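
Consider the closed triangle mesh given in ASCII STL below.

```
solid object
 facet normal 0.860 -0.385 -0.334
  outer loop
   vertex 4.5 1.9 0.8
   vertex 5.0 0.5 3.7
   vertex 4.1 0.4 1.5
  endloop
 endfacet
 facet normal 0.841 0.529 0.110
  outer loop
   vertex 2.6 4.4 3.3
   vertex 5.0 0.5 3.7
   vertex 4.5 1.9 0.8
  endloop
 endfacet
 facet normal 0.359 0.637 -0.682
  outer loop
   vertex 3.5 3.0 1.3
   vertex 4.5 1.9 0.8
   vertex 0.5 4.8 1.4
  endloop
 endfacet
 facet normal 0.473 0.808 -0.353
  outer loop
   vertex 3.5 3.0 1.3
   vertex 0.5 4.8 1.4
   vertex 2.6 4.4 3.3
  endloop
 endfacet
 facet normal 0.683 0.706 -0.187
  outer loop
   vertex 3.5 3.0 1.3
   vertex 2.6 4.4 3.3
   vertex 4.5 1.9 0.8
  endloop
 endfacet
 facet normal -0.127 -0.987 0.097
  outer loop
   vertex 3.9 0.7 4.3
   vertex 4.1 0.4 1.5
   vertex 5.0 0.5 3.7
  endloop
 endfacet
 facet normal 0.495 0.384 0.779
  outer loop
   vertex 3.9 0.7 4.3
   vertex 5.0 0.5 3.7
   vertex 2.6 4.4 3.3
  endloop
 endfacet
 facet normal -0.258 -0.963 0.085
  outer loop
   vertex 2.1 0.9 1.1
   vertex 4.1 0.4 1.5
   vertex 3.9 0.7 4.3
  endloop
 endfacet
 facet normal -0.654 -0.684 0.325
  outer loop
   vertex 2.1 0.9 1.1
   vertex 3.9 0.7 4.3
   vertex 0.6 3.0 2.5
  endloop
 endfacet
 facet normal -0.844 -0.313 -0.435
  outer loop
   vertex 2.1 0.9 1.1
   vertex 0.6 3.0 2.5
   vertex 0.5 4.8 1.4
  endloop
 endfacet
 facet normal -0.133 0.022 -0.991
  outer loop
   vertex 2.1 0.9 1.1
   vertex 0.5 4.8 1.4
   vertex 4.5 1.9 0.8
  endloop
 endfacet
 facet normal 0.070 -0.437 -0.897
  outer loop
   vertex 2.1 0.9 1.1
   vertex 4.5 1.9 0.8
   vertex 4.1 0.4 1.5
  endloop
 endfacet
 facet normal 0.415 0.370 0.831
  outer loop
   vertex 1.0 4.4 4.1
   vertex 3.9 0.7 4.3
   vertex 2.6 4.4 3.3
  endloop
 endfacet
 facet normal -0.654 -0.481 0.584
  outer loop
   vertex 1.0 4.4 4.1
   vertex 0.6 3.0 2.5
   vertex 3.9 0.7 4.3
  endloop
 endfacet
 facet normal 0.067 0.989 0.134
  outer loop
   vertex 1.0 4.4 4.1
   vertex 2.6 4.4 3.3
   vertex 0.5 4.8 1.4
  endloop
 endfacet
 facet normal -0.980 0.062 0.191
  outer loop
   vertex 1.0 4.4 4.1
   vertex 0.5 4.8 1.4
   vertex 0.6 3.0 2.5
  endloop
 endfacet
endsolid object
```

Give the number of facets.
16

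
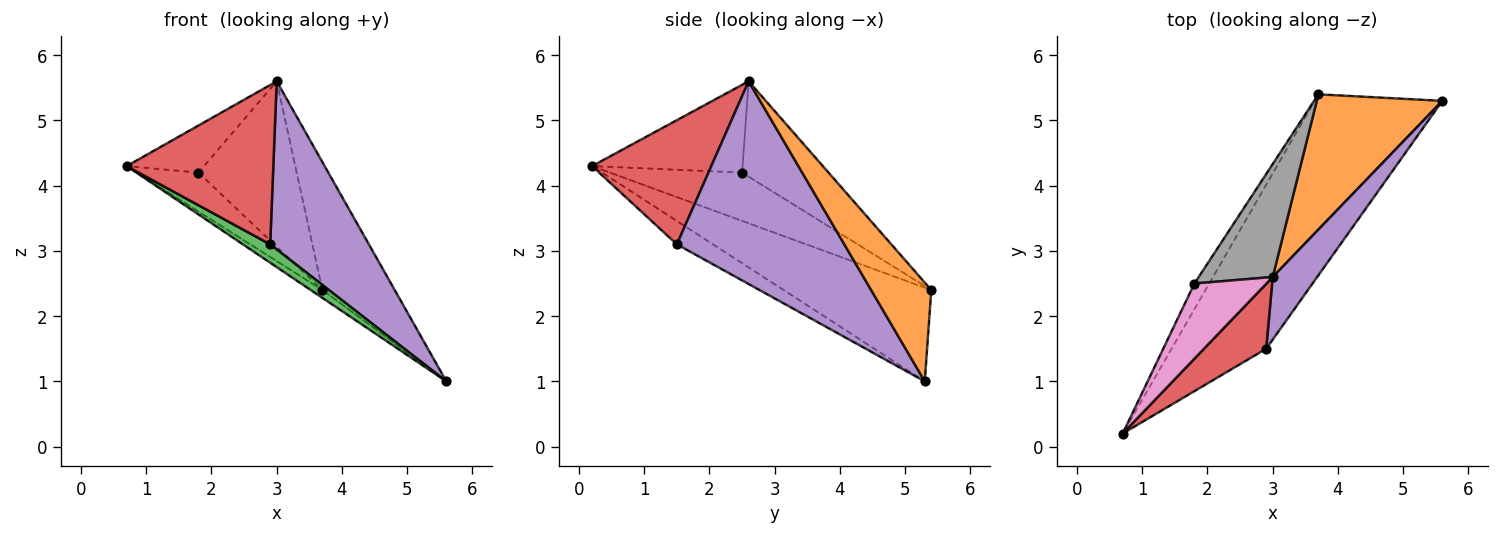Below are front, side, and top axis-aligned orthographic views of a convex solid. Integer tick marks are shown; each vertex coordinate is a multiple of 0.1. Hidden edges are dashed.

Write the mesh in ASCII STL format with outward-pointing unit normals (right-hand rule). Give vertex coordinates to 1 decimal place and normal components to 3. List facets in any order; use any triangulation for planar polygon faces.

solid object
 facet normal -0.591 0.047 -0.805
  outer loop
   vertex 3.7 5.4 2.4
   vertex 5.6 5.3 1.0
   vertex 0.7 0.2 4.3
  endloop
 endfacet
 facet normal 0.496 0.597 0.631
  outer loop
   vertex 3.0 2.6 5.6
   vertex 5.6 5.3 1.0
   vertex 3.7 5.4 2.4
  endloop
 endfacet
 facet normal -0.341 -0.257 -0.904
  outer loop
   vertex 2.9 1.5 3.1
   vertex 0.7 0.2 4.3
   vertex 5.6 5.3 1.0
  endloop
 endfacet
 facet normal 0.602 -0.740 0.301
  outer loop
   vertex 2.9 1.5 3.1
   vertex 3.0 2.6 5.6
   vertex 0.7 0.2 4.3
  endloop
 endfacet
 facet normal 0.847 -0.499 0.186
  outer loop
   vertex 2.9 1.5 3.1
   vertex 5.6 5.3 1.0
   vertex 3.0 2.6 5.6
  endloop
 endfacet
 facet normal -0.874 0.406 -0.268
  outer loop
   vertex 1.8 2.5 4.2
   vertex 3.7 5.4 2.4
   vertex 0.7 0.2 4.3
  endloop
 endfacet
 facet normal -0.718 0.369 0.589
  outer loop
   vertex 1.8 2.5 4.2
   vertex 0.7 0.2 4.3
   vertex 3.0 2.6 5.6
  endloop
 endfacet
 facet normal -0.588 0.668 0.456
  outer loop
   vertex 1.8 2.5 4.2
   vertex 3.0 2.6 5.6
   vertex 3.7 5.4 2.4
  endloop
 endfacet
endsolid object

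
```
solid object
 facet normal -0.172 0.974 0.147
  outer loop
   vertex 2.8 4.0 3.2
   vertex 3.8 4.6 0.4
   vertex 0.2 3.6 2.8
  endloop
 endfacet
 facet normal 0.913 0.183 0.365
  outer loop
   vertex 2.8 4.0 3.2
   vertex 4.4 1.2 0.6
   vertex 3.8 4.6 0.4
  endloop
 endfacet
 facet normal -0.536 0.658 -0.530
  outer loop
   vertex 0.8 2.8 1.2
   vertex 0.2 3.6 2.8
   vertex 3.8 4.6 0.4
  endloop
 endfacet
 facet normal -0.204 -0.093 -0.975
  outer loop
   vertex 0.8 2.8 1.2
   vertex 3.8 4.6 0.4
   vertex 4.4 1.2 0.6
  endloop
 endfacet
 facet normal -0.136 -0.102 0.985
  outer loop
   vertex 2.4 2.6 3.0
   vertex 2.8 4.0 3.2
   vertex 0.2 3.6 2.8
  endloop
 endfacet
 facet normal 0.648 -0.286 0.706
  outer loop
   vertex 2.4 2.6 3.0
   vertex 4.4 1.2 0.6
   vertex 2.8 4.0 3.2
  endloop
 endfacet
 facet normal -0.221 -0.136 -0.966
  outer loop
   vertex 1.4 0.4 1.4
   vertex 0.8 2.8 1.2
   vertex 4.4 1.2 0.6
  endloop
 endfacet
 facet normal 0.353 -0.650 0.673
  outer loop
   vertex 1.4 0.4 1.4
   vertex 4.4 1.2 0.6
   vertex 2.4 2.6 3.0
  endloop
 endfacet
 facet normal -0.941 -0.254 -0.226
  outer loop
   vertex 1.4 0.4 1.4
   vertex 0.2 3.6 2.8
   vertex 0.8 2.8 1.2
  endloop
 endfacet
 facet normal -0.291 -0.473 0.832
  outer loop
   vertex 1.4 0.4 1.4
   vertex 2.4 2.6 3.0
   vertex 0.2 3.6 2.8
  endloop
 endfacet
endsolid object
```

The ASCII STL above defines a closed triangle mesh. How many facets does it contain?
10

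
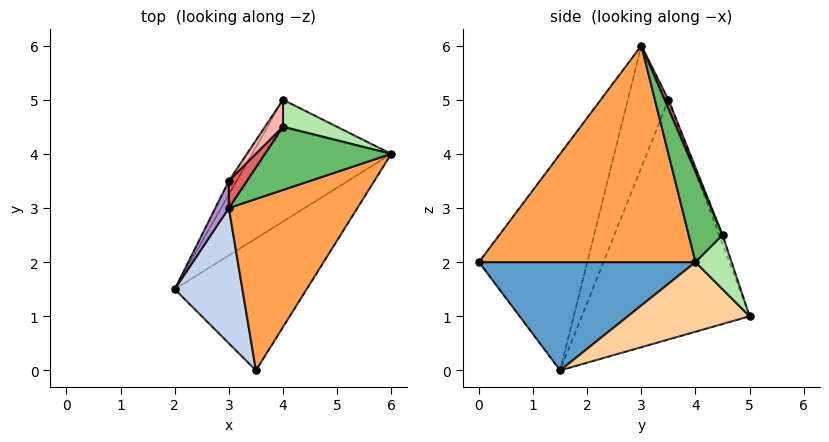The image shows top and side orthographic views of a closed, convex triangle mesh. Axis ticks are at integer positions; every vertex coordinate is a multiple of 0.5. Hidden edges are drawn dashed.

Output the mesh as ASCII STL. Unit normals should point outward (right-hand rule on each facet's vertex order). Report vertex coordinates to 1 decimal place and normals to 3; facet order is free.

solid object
 facet normal 0.590 -0.369 -0.719
  outer loop
   vertex 3.5 0.0 2.0
   vertex 2.0 1.5 0.0
   vertex 6.0 4.0 2.0
  endloop
 endfacet
 facet normal -0.834 -0.486 0.261
  outer loop
   vertex 3.0 3.0 6.0
   vertex 2.0 1.5 0.0
   vertex 3.5 0.0 2.0
  endloop
 endfacet
 facet normal 0.757 -0.473 0.450
  outer loop
   vertex 3.0 3.0 6.0
   vertex 3.5 0.0 2.0
   vertex 6.0 4.0 2.0
  endloop
 endfacet
 facet normal 0.447 0.000 -0.894
  outer loop
   vertex 4.0 5.0 1.0
   vertex 6.0 4.0 2.0
   vertex 2.0 1.5 0.0
  endloop
 endfacet
 facet normal 0.321 0.834 0.449
  outer loop
   vertex 4.0 4.5 2.5
   vertex 3.0 3.0 6.0
   vertex 6.0 4.0 2.0
  endloop
 endfacet
 facet normal 0.302 0.905 0.302
  outer loop
   vertex 4.0 4.5 2.5
   vertex 6.0 4.0 2.0
   vertex 4.0 5.0 1.0
  endloop
 endfacet
 facet normal 0.218 0.873 0.436
  outer loop
   vertex 3.0 3.5 5.0
   vertex 3.0 3.0 6.0
   vertex 4.0 4.5 2.5
  endloop
 endfacet
 facet normal -0.156 0.937 0.312
  outer loop
   vertex 3.0 3.5 5.0
   vertex 4.0 4.5 2.5
   vertex 4.0 5.0 1.0
  endloop
 endfacet
 facet normal -0.970 0.216 0.108
  outer loop
   vertex 3.0 3.5 5.0
   vertex 2.0 1.5 0.0
   vertex 3.0 3.0 6.0
  endloop
 endfacet
 facet normal -0.864 0.502 -0.028
  outer loop
   vertex 3.0 3.5 5.0
   vertex 4.0 5.0 1.0
   vertex 2.0 1.5 0.0
  endloop
 endfacet
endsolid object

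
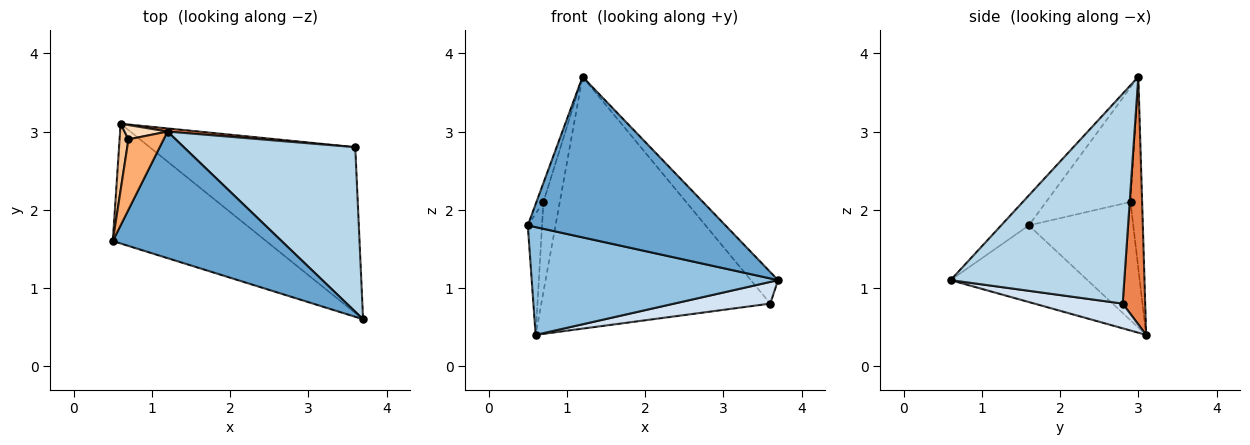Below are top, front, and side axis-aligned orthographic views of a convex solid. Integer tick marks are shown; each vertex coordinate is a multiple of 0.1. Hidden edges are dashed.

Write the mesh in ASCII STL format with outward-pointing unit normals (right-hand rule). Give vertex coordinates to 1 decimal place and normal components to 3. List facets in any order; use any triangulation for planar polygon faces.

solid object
 facet normal -0.109 -0.781 0.615
  outer loop
   vertex 1.2 3.0 3.7
   vertex 0.5 1.6 1.8
   vertex 3.7 0.6 1.1
  endloop
 endfacet
 facet normal -0.348 -0.627 -0.697
  outer loop
   vertex 0.6 3.1 0.4
   vertex 3.7 0.6 1.1
   vertex 0.5 1.6 1.8
  endloop
 endfacet
 facet normal 0.769 0.121 0.628
  outer loop
   vertex 3.6 2.8 0.8
   vertex 1.2 3.0 3.7
   vertex 3.7 0.6 1.1
  endloop
 endfacet
 facet normal 0.118 -0.129 -0.985
  outer loop
   vertex 3.6 2.8 0.8
   vertex 3.7 0.6 1.1
   vertex 0.6 3.1 0.4
  endloop
 endfacet
 facet normal 0.098 0.995 0.012
  outer loop
   vertex 3.6 2.8 0.8
   vertex 0.6 3.1 0.4
   vertex 1.2 3.0 3.7
  endloop
 endfacet
 facet normal -0.953 0.079 0.293
  outer loop
   vertex 0.7 2.9 2.1
   vertex 0.5 1.6 1.8
   vertex 1.2 3.0 3.7
  endloop
 endfacet
 facet normal -0.988 0.135 0.074
  outer loop
   vertex 0.7 2.9 2.1
   vertex 0.6 3.1 0.4
   vertex 0.5 1.6 1.8
  endloop
 endfacet
 facet normal -0.574 0.809 0.129
  outer loop
   vertex 0.7 2.9 2.1
   vertex 1.2 3.0 3.7
   vertex 0.6 3.1 0.4
  endloop
 endfacet
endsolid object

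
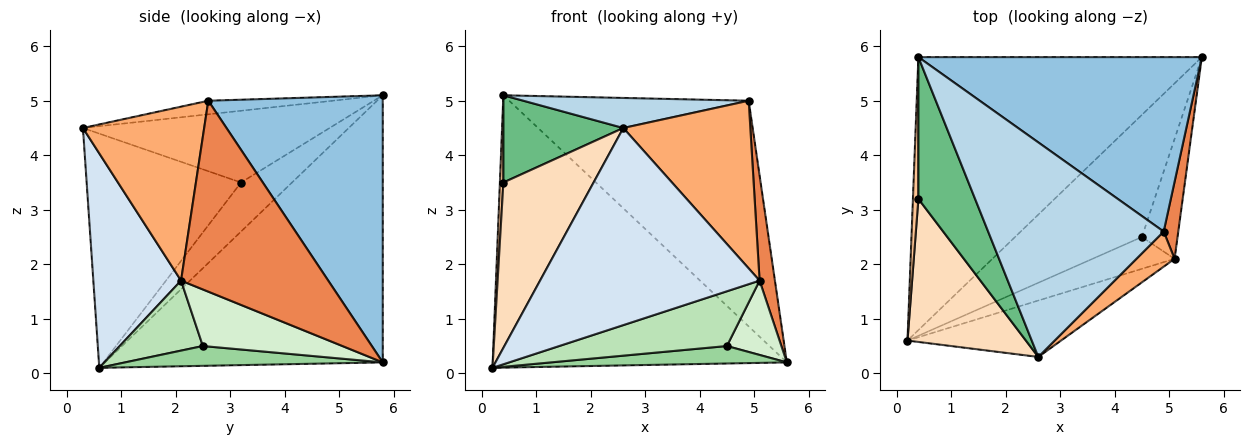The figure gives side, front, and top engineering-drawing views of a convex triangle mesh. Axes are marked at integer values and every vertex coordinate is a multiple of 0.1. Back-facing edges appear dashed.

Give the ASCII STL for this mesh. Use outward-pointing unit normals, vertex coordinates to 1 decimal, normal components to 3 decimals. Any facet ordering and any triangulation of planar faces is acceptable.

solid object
 facet normal -0.555 0.588 -0.589
  outer loop
   vertex 0.4 5.8 5.1
   vertex 5.6 5.8 0.2
   vertex 0.2 0.6 0.1
  endloop
 endfacet
 facet normal 0.499 0.686 0.530
  outer loop
   vertex 4.9 2.6 5.0
   vertex 5.6 5.8 0.2
   vertex 0.4 5.8 5.1
  endloop
 endfacet
 facet normal -0.076 -0.138 0.987
  outer loop
   vertex 4.9 2.6 5.0
   vertex 0.4 5.8 5.1
   vertex 2.6 0.3 4.5
  endloop
 endfacet
 facet normal 0.359 -0.897 -0.257
  outer loop
   vertex 5.1 2.1 1.7
   vertex 2.6 0.3 4.5
   vertex 0.2 0.6 0.1
  endloop
 endfacet
 facet normal 0.992 -0.103 0.076
  outer loop
   vertex 5.1 2.1 1.7
   vertex 5.6 5.8 0.2
   vertex 4.9 2.6 5.0
  endloop
 endfacet
 facet normal 0.683 -0.715 0.150
  outer loop
   vertex 5.1 2.1 1.7
   vertex 4.9 2.6 5.0
   vertex 2.6 0.3 4.5
  endloop
 endfacet
 facet normal -0.992 -0.068 0.110
  outer loop
   vertex 0.4 3.2 3.5
   vertex 0.4 5.8 5.1
   vertex 0.2 0.6 0.1
  endloop
 endfacet
 facet normal -0.791 -0.462 0.400
  outer loop
   vertex 0.4 3.2 3.5
   vertex 0.2 0.6 0.1
   vertex 2.6 0.3 4.5
  endloop
 endfacet
 facet normal -0.733 -0.356 0.579
  outer loop
   vertex 0.4 3.2 3.5
   vertex 2.6 0.3 4.5
   vertex 0.4 5.8 5.1
  endloop
 endfacet
 facet normal 0.153 -0.140 -0.978
  outer loop
   vertex 4.5 2.5 0.5
   vertex 0.2 0.6 0.1
   vertex 5.6 5.8 0.2
  endloop
 endfacet
 facet normal 0.394 -0.795 -0.462
  outer loop
   vertex 4.5 2.5 0.5
   vertex 5.1 2.1 1.7
   vertex 0.2 0.6 0.1
  endloop
 endfacet
 facet normal 0.803 -0.314 -0.506
  outer loop
   vertex 4.5 2.5 0.5
   vertex 5.6 5.8 0.2
   vertex 5.1 2.1 1.7
  endloop
 endfacet
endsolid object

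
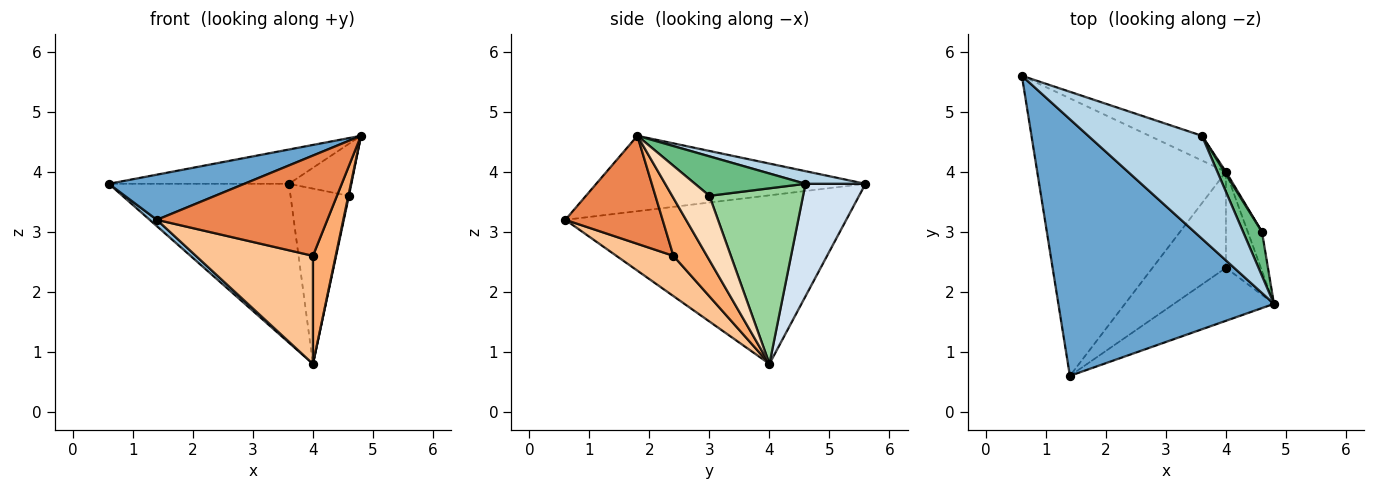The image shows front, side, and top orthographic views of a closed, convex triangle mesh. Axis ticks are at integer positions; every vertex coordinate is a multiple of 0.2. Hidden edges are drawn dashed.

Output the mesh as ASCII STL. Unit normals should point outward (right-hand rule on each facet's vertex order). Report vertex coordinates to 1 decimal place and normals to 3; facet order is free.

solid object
 facet normal -0.326 -0.164 0.931
  outer loop
   vertex 1.4 0.6 3.2
   vertex 4.8 1.8 4.6
   vertex 0.6 5.6 3.8
  endloop
 endfacet
 facet normal -0.666 -0.017 -0.746
  outer loop
   vertex 4.0 4.0 0.8
   vertex 1.4 0.6 3.2
   vertex 0.6 5.6 3.8
  endloop
 endfacet
 facet normal 0.105 0.314 0.943
  outer loop
   vertex 3.6 4.6 3.8
   vertex 0.6 5.6 3.8
   vertex 4.8 1.8 4.6
  endloop
 endfacet
 facet normal 0.313 0.939 -0.146
  outer loop
   vertex 3.6 4.6 3.8
   vertex 4.0 4.0 0.8
   vertex 0.6 5.6 3.8
  endloop
 endfacet
 facet normal 0.450 -0.789 -0.417
  outer loop
   vertex 4.0 2.4 2.6
   vertex 4.8 1.8 4.6
   vertex 1.4 0.6 3.2
  endloop
 endfacet
 facet normal 0.740 -0.503 -0.447
  outer loop
   vertex 4.0 2.4 2.6
   vertex 4.0 4.0 0.8
   vertex 4.8 1.8 4.6
  endloop
 endfacet
 facet normal 0.342 -0.702 -0.624
  outer loop
   vertex 4.0 2.4 2.6
   vertex 1.4 0.6 3.2
   vertex 4.0 4.0 0.8
  endloop
 endfacet
 facet normal 0.976 -0.017 -0.215
  outer loop
   vertex 4.6 3.0 3.6
   vertex 4.8 1.8 4.6
   vertex 4.0 4.0 0.8
  endloop
 endfacet
 facet normal 0.804 0.454 0.384
  outer loop
   vertex 4.6 3.0 3.6
   vertex 3.6 4.6 3.8
   vertex 4.8 1.8 4.6
  endloop
 endfacet
 facet normal 0.848 0.529 0.007
  outer loop
   vertex 4.6 3.0 3.6
   vertex 4.0 4.0 0.8
   vertex 3.6 4.6 3.8
  endloop
 endfacet
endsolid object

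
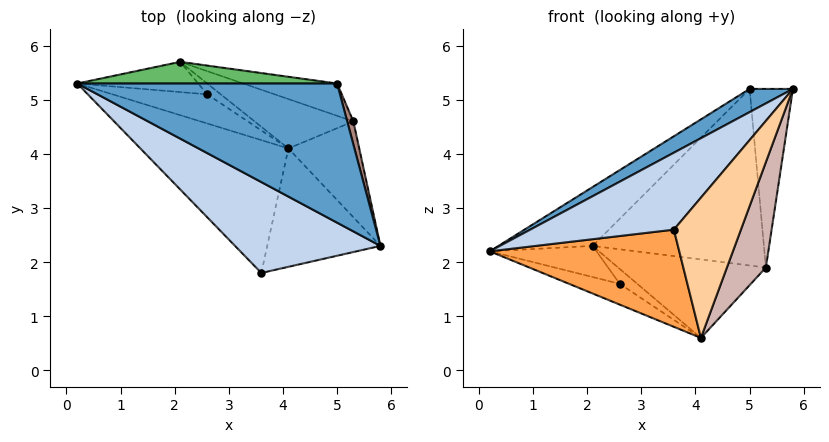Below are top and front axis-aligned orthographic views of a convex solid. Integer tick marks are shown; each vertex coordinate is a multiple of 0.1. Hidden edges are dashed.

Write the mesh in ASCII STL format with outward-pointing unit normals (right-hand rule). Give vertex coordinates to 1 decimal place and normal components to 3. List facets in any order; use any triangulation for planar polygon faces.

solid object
 facet normal -0.525 -0.140 0.840
  outer loop
   vertex 5.0 5.3 5.2
   vertex 0.2 5.3 2.2
   vertex 5.8 2.3 5.2
  endloop
 endfacet
 facet normal -0.603 -0.516 0.609
  outer loop
   vertex 3.6 1.8 2.6
   vertex 5.8 2.3 5.2
   vertex 0.2 5.3 2.2
  endloop
 endfacet
 facet normal -0.456 -0.525 -0.718
  outer loop
   vertex 3.6 1.8 2.6
   vertex 0.2 5.3 2.2
   vertex 4.1 4.1 0.6
  endloop
 endfacet
 facet normal 0.683 -0.558 -0.471
  outer loop
   vertex 3.6 1.8 2.6
   vertex 4.1 4.1 0.6
   vertex 5.8 2.3 5.2
  endloop
 endfacet
 facet normal -0.211 0.917 0.337
  outer loop
   vertex 2.1 5.7 2.3
   vertex 0.2 5.3 2.2
   vertex 5.0 5.3 5.2
  endloop
 endfacet
 facet normal -0.153 0.574 -0.804
  outer loop
   vertex 2.6 5.1 1.6
   vertex 4.1 4.1 0.6
   vertex 0.2 5.3 2.2
  endloop
 endfacet
 facet normal -0.114 0.713 -0.692
  outer loop
   vertex 2.6 5.1 1.6
   vertex 0.2 5.3 2.2
   vertex 2.1 5.7 2.3
  endloop
 endfacet
 facet normal 0.145 0.800 -0.582
  outer loop
   vertex 2.6 5.1 1.6
   vertex 2.1 5.7 2.3
   vertex 4.1 4.1 0.6
  endloop
 endfacet
 facet normal 0.301 0.938 -0.172
  outer loop
   vertex 5.3 4.6 1.9
   vertex 2.1 5.7 2.3
   vertex 5.0 5.3 5.2
  endloop
 endfacet
 facet normal 0.219 0.826 -0.520
  outer loop
   vertex 5.3 4.6 1.9
   vertex 4.1 4.1 0.6
   vertex 2.1 5.7 2.3
  endloop
 endfacet
 facet normal 0.966 0.258 0.033
  outer loop
   vertex 5.3 4.6 1.9
   vertex 5.0 5.3 5.2
   vertex 5.8 2.3 5.2
  endloop
 endfacet
 facet normal 0.720 -0.514 -0.467
  outer loop
   vertex 5.3 4.6 1.9
   vertex 5.8 2.3 5.2
   vertex 4.1 4.1 0.6
  endloop
 endfacet
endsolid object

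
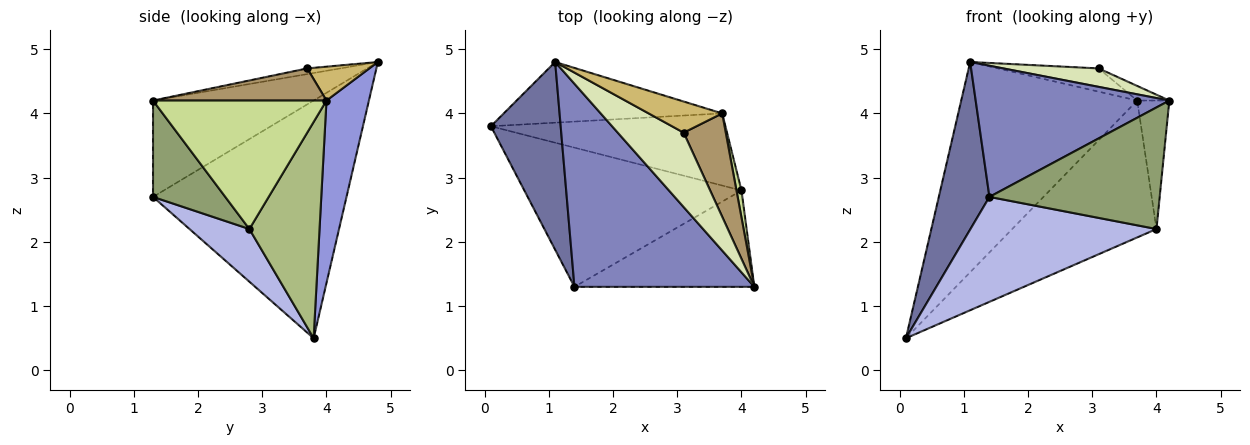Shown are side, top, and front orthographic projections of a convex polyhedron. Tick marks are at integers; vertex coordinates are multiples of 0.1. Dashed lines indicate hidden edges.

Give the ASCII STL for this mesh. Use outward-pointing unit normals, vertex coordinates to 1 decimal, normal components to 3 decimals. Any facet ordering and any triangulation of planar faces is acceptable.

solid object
 facet normal -0.931 -0.244 0.273
  outer loop
   vertex 1.1 4.8 4.8
   vertex 0.1 3.8 0.5
   vertex 1.4 1.3 2.7
  endloop
 endfacet
 facet normal -0.410 -0.495 0.766
  outer loop
   vertex 1.1 4.8 4.8
   vertex 1.4 1.3 2.7
   vertex 4.2 1.3 4.2
  endloop
 endfacet
 facet normal 0.226 0.936 -0.270
  outer loop
   vertex 3.7 4.0 4.2
   vertex 0.1 3.8 0.5
   vertex 1.1 4.8 4.8
  endloop
 endfacet
 facet normal 0.190 -0.591 -0.784
  outer loop
   vertex 4.0 2.8 2.2
   vertex 1.4 1.3 2.7
   vertex 0.1 3.8 0.5
  endloop
 endfacet
 facet normal 0.316 -0.744 -0.589
  outer loop
   vertex 4.0 2.8 2.2
   vertex 4.2 1.3 4.2
   vertex 1.4 1.3 2.7
  endloop
 endfacet
 facet normal 0.395 0.813 -0.428
  outer loop
   vertex 4.0 2.8 2.2
   vertex 0.1 3.8 0.5
   vertex 3.7 4.0 4.2
  endloop
 endfacet
 facet normal 0.983 0.182 0.038
  outer loop
   vertex 4.0 2.8 2.2
   vertex 3.7 4.0 4.2
   vertex 4.2 1.3 4.2
  endloop
 endfacet
 facet normal -0.084 -0.240 0.967
  outer loop
   vertex 3.1 3.7 4.7
   vertex 1.1 4.8 4.8
   vertex 4.2 1.3 4.2
  endloop
 endfacet
 facet normal 0.603 0.112 0.790
  outer loop
   vertex 3.1 3.7 4.7
   vertex 4.2 1.3 4.2
   vertex 3.7 4.0 4.2
  endloop
 endfacet
 facet normal 0.346 0.561 0.752
  outer loop
   vertex 3.1 3.7 4.7
   vertex 3.7 4.0 4.2
   vertex 1.1 4.8 4.8
  endloop
 endfacet
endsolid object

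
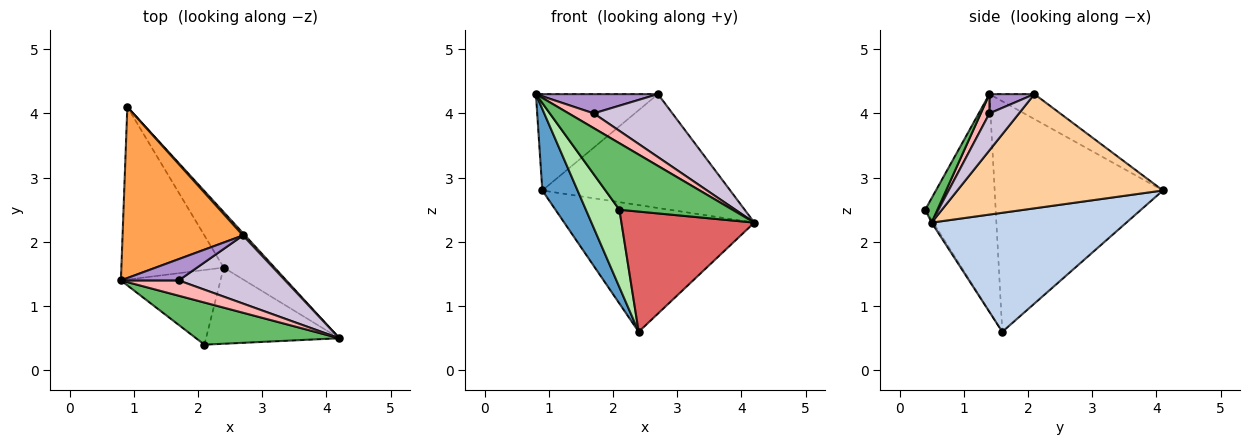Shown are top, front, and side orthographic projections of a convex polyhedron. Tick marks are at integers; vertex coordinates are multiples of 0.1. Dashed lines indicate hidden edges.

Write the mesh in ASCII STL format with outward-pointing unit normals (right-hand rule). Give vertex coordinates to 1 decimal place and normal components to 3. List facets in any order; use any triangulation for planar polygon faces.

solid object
 facet normal -0.898 -0.188 -0.398
  outer loop
   vertex 2.4 1.6 0.6
   vertex 0.8 1.4 4.3
   vertex 0.9 4.1 2.8
  endloop
 endfacet
 facet normal 0.684 0.668 -0.292
  outer loop
   vertex 2.4 1.6 0.6
   vertex 0.9 4.1 2.8
   vertex 4.2 0.5 2.3
  endloop
 endfacet
 facet normal -0.178 0.483 0.857
  outer loop
   vertex 2.7 2.1 4.3
   vertex 0.9 4.1 2.8
   vertex 0.8 1.4 4.3
  endloop
 endfacet
 facet normal 0.738 0.675 0.014
  outer loop
   vertex 2.7 2.1 4.3
   vertex 4.2 0.5 2.3
   vertex 0.9 4.1 2.8
  endloop
 endfacet
 facet normal 0.091 -0.841 0.533
  outer loop
   vertex 2.1 0.4 2.5
   vertex 4.2 0.5 2.3
   vertex 0.8 1.4 4.3
  endloop
 endfacet
 facet normal -0.835 -0.397 -0.382
  outer loop
   vertex 2.1 0.4 2.5
   vertex 0.8 1.4 4.3
   vertex 2.4 1.6 0.6
  endloop
 endfacet
 facet normal -0.011 -0.845 -0.535
  outer loop
   vertex 2.1 0.4 2.5
   vertex 2.4 1.6 0.6
   vertex 4.2 0.5 2.3
  endloop
 endfacet
 facet normal 0.233 -0.674 0.700
  outer loop
   vertex 1.7 1.4 4.0
   vertex 0.8 1.4 4.3
   vertex 4.2 0.5 2.3
  endloop
 endfacet
 facet normal 0.240 -0.651 0.720
  outer loop
   vertex 1.7 1.4 4.0
   vertex 2.7 2.1 4.3
   vertex 0.8 1.4 4.3
  endloop
 endfacet
 facet normal 0.247 -0.658 0.712
  outer loop
   vertex 1.7 1.4 4.0
   vertex 4.2 0.5 2.3
   vertex 2.7 2.1 4.3
  endloop
 endfacet
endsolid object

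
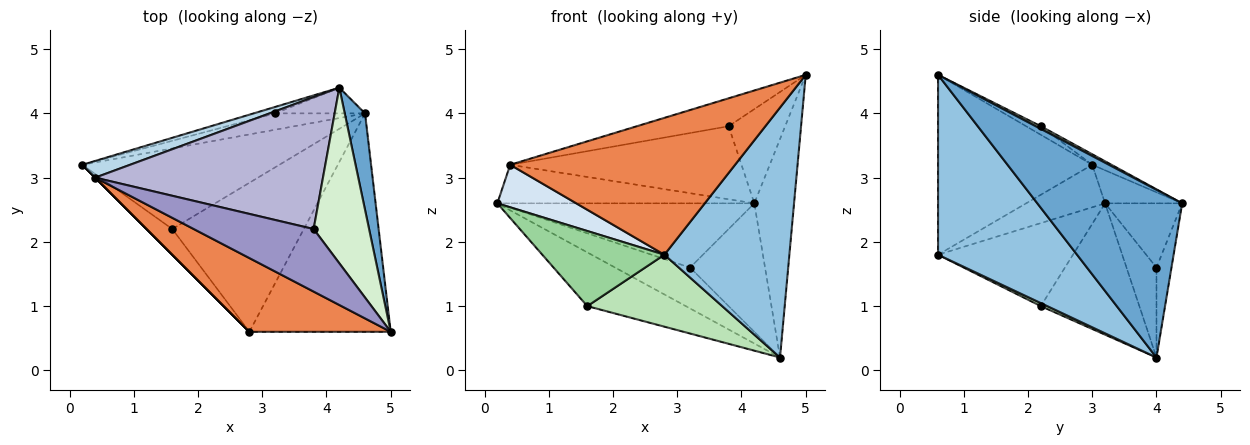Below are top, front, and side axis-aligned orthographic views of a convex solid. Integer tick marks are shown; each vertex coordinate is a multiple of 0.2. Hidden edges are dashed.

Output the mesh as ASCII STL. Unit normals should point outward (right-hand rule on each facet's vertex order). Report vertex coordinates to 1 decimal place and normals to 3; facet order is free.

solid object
 facet normal 0.958 0.263 0.116
  outer loop
   vertex 4.6 4.0 0.2
   vertex 4.2 4.4 2.6
   vertex 5.0 0.6 4.6
  endloop
 endfacet
 facet normal 0.642 -0.577 -0.504
  outer loop
   vertex 2.8 0.6 1.8
   vertex 4.6 4.0 0.2
   vertex 5.0 0.6 4.6
  endloop
 endfacet
 facet normal -0.265 0.885 0.383
  outer loop
   vertex 0.4 3.0 3.2
   vertex 4.2 4.4 2.6
   vertex 0.2 3.2 2.6
  endloop
 endfacet
 facet normal -0.707 -0.707 0.000
  outer loop
   vertex 0.4 3.0 3.2
   vertex 0.2 3.2 2.6
   vertex 2.8 0.6 1.8
  endloop
 endfacet
 facet normal -0.517 -0.754 0.406
  outer loop
   vertex 0.4 3.0 3.2
   vertex 2.8 0.6 1.8
   vertex 5.0 0.6 4.6
  endloop
 endfacet
 facet normal -0.286 0.953 -0.095
  outer loop
   vertex 3.2 4.0 1.6
   vertex 0.2 3.2 2.6
   vertex 4.2 4.4 2.6
  endloop
 endfacet
 facet normal -0.348 0.870 -0.348
  outer loop
   vertex 3.2 4.0 1.6
   vertex 4.6 4.0 0.2
   vertex 0.2 3.2 2.6
  endloop
 endfacet
 facet normal -0.192 0.962 -0.192
  outer loop
   vertex 3.2 4.0 1.6
   vertex 4.2 4.4 2.6
   vertex 4.6 4.0 0.2
  endloop
 endfacet
 facet normal -0.485 0.485 -0.728
  outer loop
   vertex 1.6 2.2 1.0
   vertex 0.2 3.2 2.6
   vertex 4.6 4.0 0.2
  endloop
 endfacet
 facet normal -0.723 -0.654 -0.224
  outer loop
   vertex 1.6 2.2 1.0
   vertex 2.8 0.6 1.8
   vertex 0.2 3.2 2.6
  endloop
 endfacet
 facet normal 0.021 -0.435 -0.900
  outer loop
   vertex 1.6 2.2 1.0
   vertex 4.6 4.0 0.2
   vertex 2.8 0.6 1.8
  endloop
 endfacet
 facet normal 0.043 0.472 0.880
  outer loop
   vertex 3.8 2.2 3.8
   vertex 5.0 0.6 4.6
   vertex 4.2 4.4 2.6
  endloop
 endfacet
 facet normal -0.065 0.407 0.911
  outer loop
   vertex 3.8 2.2 3.8
   vertex 0.4 3.0 3.2
   vertex 5.0 0.6 4.6
  endloop
 endfacet
 facet normal -0.040 0.484 0.874
  outer loop
   vertex 3.8 2.2 3.8
   vertex 4.2 4.4 2.6
   vertex 0.4 3.0 3.2
  endloop
 endfacet
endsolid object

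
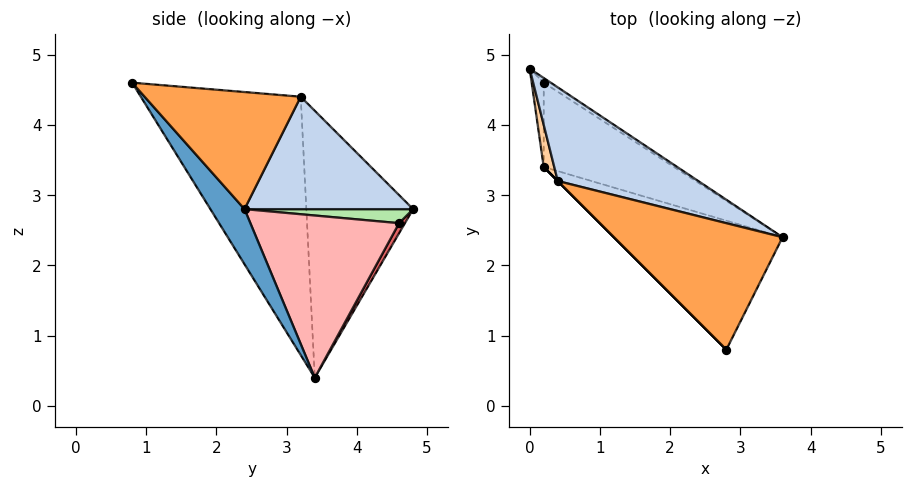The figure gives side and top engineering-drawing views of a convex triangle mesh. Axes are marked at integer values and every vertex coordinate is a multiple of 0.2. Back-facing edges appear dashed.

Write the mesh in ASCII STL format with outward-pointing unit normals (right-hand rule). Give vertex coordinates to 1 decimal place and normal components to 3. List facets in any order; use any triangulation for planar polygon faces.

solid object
 facet normal 0.197 -0.775 -0.601
  outer loop
   vertex 0.2 3.4 0.4
   vertex 3.6 2.4 2.8
   vertex 2.8 0.8 4.6
  endloop
 endfacet
 facet normal 0.456 0.684 0.570
  outer loop
   vertex 0.4 3.2 4.4
   vertex 3.6 2.4 2.8
   vertex 0.0 4.8 2.8
  endloop
 endfacet
 facet normal 0.481 0.538 0.692
  outer loop
   vertex 0.4 3.2 4.4
   vertex 2.8 0.8 4.6
   vertex 3.6 2.4 2.8
  endloop
 endfacet
 facet normal -0.978 -0.206 0.039
  outer loop
   vertex 0.4 3.2 4.4
   vertex 0.0 4.8 2.8
   vertex 0.2 3.4 0.4
  endloop
 endfacet
 facet normal -0.707 -0.707 0.000
  outer loop
   vertex 0.4 3.2 4.4
   vertex 0.2 3.4 0.4
   vertex 2.8 0.8 4.6
  endloop
 endfacet
 facet normal 0.535 0.802 -0.267
  outer loop
   vertex 0.2 4.6 2.6
   vertex 0.0 4.8 2.8
   vertex 3.6 2.4 2.8
  endloop
 endfacet
 facet normal 0.371 0.815 -0.445
  outer loop
   vertex 0.2 4.6 2.6
   vertex 0.2 3.4 0.4
   vertex 0.0 4.8 2.8
  endloop
 endfacet
 facet normal 0.512 0.754 -0.411
  outer loop
   vertex 0.2 4.6 2.6
   vertex 3.6 2.4 2.8
   vertex 0.2 3.4 0.4
  endloop
 endfacet
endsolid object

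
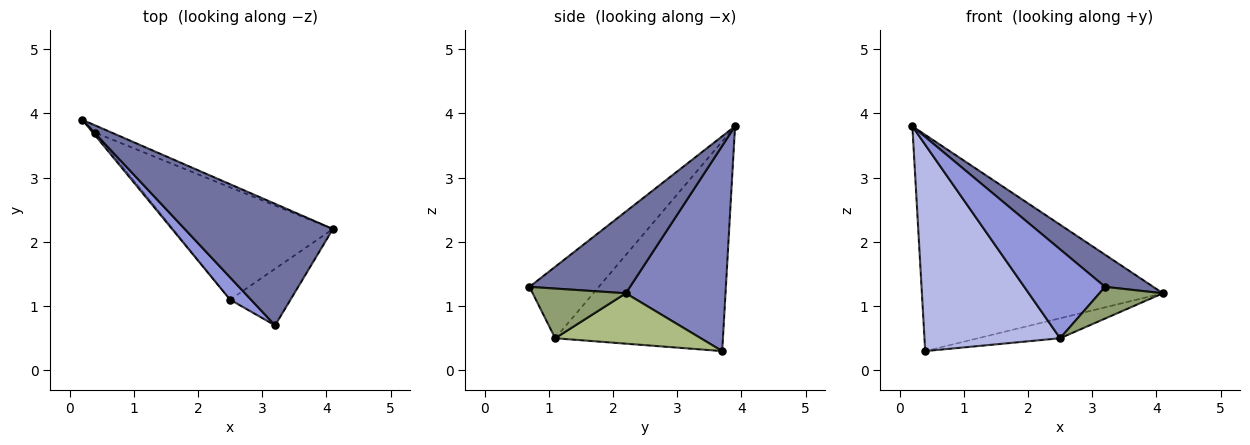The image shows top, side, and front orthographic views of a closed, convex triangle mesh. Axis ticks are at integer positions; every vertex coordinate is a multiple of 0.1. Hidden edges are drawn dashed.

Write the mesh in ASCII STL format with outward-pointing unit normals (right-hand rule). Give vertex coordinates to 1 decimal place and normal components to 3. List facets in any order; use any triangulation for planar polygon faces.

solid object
 facet normal 0.470 -0.225 0.853
  outer loop
   vertex 3.2 0.7 1.3
   vertex 4.1 2.2 1.2
   vertex 0.2 3.9 3.8
  endloop
 endfacet
 facet normal 0.382 0.924 -0.031
  outer loop
   vertex 0.4 3.7 0.3
   vertex 0.2 3.9 3.8
   vertex 4.1 2.2 1.2
  endloop
 endfacet
 facet normal -0.640 -0.746 0.187
  outer loop
   vertex 2.5 1.1 0.5
   vertex 3.2 0.7 1.3
   vertex 0.2 3.9 3.8
  endloop
 endfacet
 facet normal -0.778 -0.629 -0.009
  outer loop
   vertex 2.5 1.1 0.5
   vertex 0.2 3.9 3.8
   vertex 0.4 3.7 0.3
  endloop
 endfacet
 facet normal 0.583 -0.397 -0.709
  outer loop
   vertex 2.5 1.1 0.5
   vertex 4.1 2.2 1.2
   vertex 3.2 0.7 1.3
  endloop
 endfacet
 facet normal 0.296 0.167 -0.940
  outer loop
   vertex 2.5 1.1 0.5
   vertex 0.4 3.7 0.3
   vertex 4.1 2.2 1.2
  endloop
 endfacet
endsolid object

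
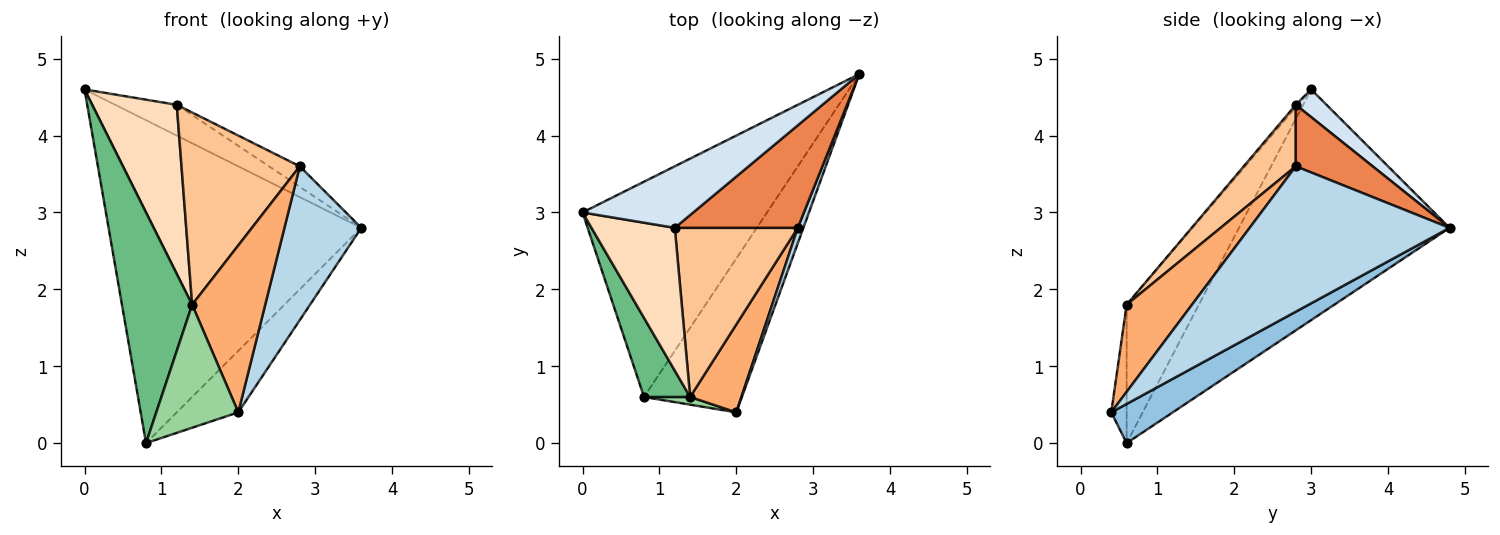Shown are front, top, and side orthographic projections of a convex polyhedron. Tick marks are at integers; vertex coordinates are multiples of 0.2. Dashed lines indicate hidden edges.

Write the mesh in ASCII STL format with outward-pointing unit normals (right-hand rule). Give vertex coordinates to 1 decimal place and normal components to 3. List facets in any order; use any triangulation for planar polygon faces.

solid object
 facet normal -0.570 0.684 -0.456
  outer loop
   vertex 0.8 0.6 0.0
   vertex 0.0 3.0 4.6
   vertex 3.6 4.8 2.8
  endloop
 endfacet
 facet normal 0.348 0.348 -0.870
  outer loop
   vertex 0.8 0.6 0.0
   vertex 3.6 4.8 2.8
   vertex 2.0 0.4 0.4
  endloop
 endfacet
 facet normal 0.933 -0.359 0.036
  outer loop
   vertex 2.8 2.8 3.6
   vertex 2.0 0.4 0.4
   vertex 3.6 4.8 2.8
  endloop
 endfacet
 facet normal 0.218 0.436 0.873
  outer loop
   vertex 1.2 2.8 4.4
   vertex 3.6 4.8 2.8
   vertex 0.0 3.0 4.6
  endloop
 endfacet
 facet normal 0.440 0.176 0.880
  outer loop
   vertex 1.2 2.8 4.4
   vertex 2.8 2.8 3.6
   vertex 3.6 4.8 2.8
  endloop
 endfacet
 facet normal 0.621 -0.694 0.365
  outer loop
   vertex 1.4 0.6 1.8
   vertex 2.0 0.4 0.4
   vertex 2.8 2.8 3.6
  endloop
 endfacet
 facet normal 0.314 -0.713 0.627
  outer loop
   vertex 1.4 0.6 1.8
   vertex 2.8 2.8 3.6
   vertex 1.2 2.8 4.4
  endloop
 endfacet
 facet normal -0.020 -0.764 0.645
  outer loop
   vertex 1.4 0.6 1.8
   vertex 1.2 2.8 4.4
   vertex 0.0 3.0 4.6
  endloop
 endfacet
 facet normal -0.697 -0.678 0.232
  outer loop
   vertex 1.4 0.6 1.8
   vertex 0.0 3.0 4.6
   vertex 0.8 0.6 0.0
  endloop
 endfacet
 facet normal -0.184 -0.981 0.061
  outer loop
   vertex 1.4 0.6 1.8
   vertex 0.8 0.6 0.0
   vertex 2.0 0.4 0.4
  endloop
 endfacet
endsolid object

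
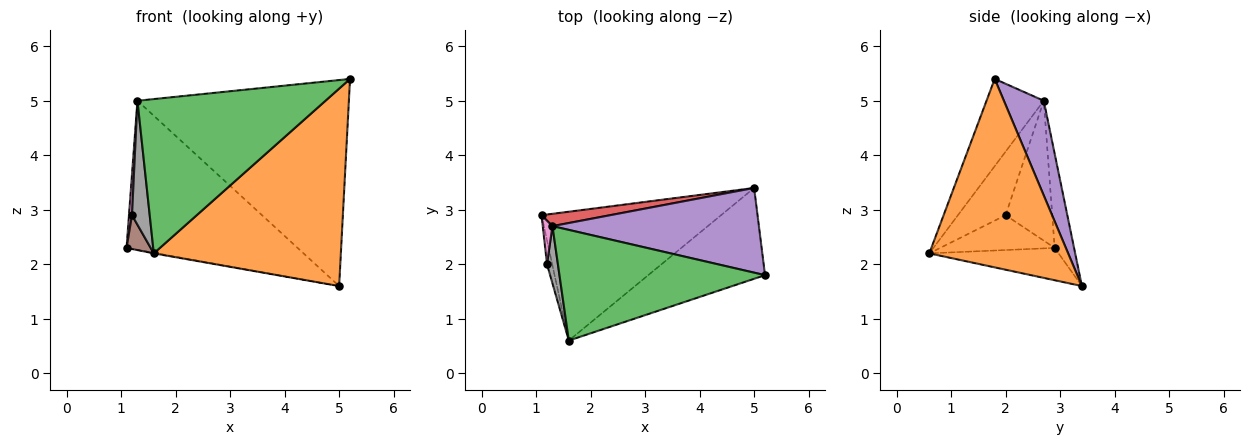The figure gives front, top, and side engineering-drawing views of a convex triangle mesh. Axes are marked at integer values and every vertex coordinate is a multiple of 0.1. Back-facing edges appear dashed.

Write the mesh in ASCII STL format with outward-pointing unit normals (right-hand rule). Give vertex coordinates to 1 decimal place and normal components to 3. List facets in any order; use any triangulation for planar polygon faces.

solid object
 facet normal -0.177 0.004 -0.984
  outer loop
   vertex 5.0 3.4 1.6
   vertex 1.6 0.6 2.2
   vertex 1.1 2.9 2.3
  endloop
 endfacet
 facet normal 0.559 -0.753 -0.347
  outer loop
   vertex 5.0 3.4 1.6
   vertex 5.2 1.8 5.4
   vertex 1.6 0.6 2.2
  endloop
 endfacet
 facet normal -0.240 -0.789 0.566
  outer loop
   vertex 1.3 2.7 5.0
   vertex 1.6 0.6 2.2
   vertex 5.2 1.8 5.4
  endloop
 endfacet
 facet normal -0.112 0.990 0.082
  outer loop
   vertex 1.3 2.7 5.0
   vertex 5.0 3.4 1.6
   vertex 1.1 2.9 2.3
  endloop
 endfacet
 facet normal 0.172 0.911 0.375
  outer loop
   vertex 1.3 2.7 5.0
   vertex 5.2 1.8 5.4
   vertex 5.0 3.4 1.6
  endloop
 endfacet
 facet normal -0.968 -0.204 -0.145
  outer loop
   vertex 1.2 2.0 2.9
   vertex 1.1 2.9 2.3
   vertex 1.6 0.6 2.2
  endloop
 endfacet
 facet normal -0.996 -0.065 0.069
  outer loop
   vertex 1.2 2.0 2.9
   vertex 1.3 2.7 5.0
   vertex 1.1 2.9 2.3
  endloop
 endfacet
 facet normal -0.926 -0.344 0.159
  outer loop
   vertex 1.2 2.0 2.9
   vertex 1.6 0.6 2.2
   vertex 1.3 2.7 5.0
  endloop
 endfacet
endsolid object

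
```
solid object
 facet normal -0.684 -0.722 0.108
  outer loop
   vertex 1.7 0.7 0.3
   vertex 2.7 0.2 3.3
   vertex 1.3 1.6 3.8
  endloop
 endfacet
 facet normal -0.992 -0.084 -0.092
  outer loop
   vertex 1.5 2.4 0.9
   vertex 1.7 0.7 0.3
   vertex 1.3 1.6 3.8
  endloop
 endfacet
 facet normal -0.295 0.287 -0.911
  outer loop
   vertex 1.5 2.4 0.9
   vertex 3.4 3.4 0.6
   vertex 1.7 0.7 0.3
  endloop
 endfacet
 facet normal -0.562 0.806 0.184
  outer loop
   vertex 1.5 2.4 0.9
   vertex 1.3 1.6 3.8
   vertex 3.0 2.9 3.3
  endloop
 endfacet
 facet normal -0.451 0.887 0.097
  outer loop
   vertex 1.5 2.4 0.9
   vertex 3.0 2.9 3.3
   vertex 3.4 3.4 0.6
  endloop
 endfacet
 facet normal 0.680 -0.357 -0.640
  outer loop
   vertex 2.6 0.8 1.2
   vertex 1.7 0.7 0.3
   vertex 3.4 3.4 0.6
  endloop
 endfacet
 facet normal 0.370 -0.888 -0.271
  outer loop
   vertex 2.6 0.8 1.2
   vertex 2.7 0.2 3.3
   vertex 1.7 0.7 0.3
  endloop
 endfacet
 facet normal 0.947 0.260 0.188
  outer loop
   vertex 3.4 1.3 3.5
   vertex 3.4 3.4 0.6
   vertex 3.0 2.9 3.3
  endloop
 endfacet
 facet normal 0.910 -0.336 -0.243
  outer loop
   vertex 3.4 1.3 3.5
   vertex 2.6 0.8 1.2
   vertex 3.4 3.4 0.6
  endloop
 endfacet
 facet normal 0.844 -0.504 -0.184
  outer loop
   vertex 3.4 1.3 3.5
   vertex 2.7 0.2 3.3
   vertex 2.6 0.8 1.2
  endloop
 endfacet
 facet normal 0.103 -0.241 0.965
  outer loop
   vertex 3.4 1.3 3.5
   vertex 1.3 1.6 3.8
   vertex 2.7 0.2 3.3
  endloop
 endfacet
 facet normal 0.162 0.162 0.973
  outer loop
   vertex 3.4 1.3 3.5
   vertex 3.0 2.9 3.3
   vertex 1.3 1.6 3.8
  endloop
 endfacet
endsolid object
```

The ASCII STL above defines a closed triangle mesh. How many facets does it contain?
12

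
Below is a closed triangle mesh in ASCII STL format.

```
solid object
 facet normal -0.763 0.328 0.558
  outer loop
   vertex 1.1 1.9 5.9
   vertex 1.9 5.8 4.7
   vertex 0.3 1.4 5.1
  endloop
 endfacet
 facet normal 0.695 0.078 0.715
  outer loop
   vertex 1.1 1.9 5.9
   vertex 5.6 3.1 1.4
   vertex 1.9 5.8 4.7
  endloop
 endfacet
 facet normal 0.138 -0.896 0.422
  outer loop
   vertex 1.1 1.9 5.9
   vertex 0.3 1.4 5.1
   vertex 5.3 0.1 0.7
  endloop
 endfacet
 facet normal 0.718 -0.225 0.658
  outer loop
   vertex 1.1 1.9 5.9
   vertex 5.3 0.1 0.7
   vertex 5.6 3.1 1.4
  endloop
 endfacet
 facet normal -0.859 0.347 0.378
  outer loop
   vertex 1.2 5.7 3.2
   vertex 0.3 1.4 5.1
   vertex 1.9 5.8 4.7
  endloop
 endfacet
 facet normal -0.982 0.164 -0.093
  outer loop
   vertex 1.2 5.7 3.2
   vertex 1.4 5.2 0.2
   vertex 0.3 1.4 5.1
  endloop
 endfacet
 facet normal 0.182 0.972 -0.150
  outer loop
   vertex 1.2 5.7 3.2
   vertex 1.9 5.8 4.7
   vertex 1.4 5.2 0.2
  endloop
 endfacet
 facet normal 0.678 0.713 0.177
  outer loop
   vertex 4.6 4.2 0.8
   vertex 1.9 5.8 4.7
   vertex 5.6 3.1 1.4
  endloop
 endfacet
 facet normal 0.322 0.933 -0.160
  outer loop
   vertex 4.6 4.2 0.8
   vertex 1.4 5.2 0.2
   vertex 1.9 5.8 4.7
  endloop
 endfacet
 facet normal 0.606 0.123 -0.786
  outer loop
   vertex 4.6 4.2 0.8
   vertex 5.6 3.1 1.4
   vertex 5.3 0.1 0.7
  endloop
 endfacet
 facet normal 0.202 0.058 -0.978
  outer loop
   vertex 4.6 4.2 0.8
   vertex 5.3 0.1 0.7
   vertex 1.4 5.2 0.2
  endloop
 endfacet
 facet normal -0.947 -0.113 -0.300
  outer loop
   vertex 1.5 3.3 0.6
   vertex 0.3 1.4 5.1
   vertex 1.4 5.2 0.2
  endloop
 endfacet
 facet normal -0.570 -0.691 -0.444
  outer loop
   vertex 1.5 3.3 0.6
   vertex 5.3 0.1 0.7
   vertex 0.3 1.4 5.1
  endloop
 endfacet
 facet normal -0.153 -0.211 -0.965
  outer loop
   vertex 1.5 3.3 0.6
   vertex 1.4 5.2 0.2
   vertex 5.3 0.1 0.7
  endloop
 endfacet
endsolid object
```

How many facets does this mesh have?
14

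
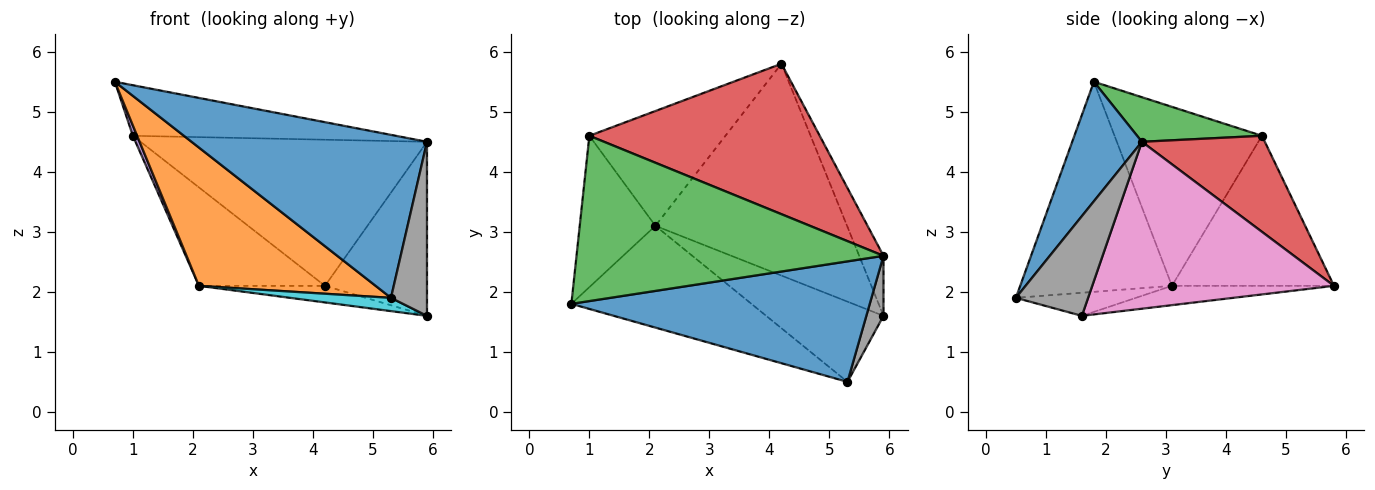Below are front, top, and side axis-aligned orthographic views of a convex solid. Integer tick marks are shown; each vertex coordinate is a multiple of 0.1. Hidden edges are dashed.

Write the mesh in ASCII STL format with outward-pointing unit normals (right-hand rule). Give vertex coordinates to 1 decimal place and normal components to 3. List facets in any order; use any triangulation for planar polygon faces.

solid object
 facet normal 0.232 -0.782 0.578
  outer loop
   vertex 5.3 0.5 1.9
   vertex 5.9 2.6 4.5
   vertex 0.7 1.8 5.5
  endloop
 endfacet
 facet normal -0.569 -0.662 -0.487
  outer loop
   vertex 2.1 3.1 2.1
   vertex 5.3 0.5 1.9
   vertex 0.7 1.8 5.5
  endloop
 endfacet
 facet normal 0.138 0.290 0.947
  outer loop
   vertex 1.0 4.6 4.6
   vertex 0.7 1.8 5.5
   vertex 5.9 2.6 4.5
  endloop
 endfacet
 facet normal 0.287 0.668 0.687
  outer loop
   vertex 1.0 4.6 4.6
   vertex 5.9 2.6 4.5
   vertex 4.2 5.8 2.1
  endloop
 endfacet
 facet normal -0.921 -0.026 -0.389
  outer loop
   vertex 1.0 4.6 4.6
   vertex 2.1 3.1 2.1
   vertex 0.7 1.8 5.5
  endloop
 endfacet
 facet normal -0.642 0.499 -0.582
  outer loop
   vertex 1.0 4.6 4.6
   vertex 4.2 5.8 2.1
   vertex 2.1 3.1 2.1
  endloop
 endfacet
 facet normal 0.913 0.385 -0.133
  outer loop
   vertex 5.9 1.6 1.6
   vertex 4.2 5.8 2.1
   vertex 5.9 2.6 4.5
  endloop
 endfacet
 facet normal 0.885 -0.441 0.152
  outer loop
   vertex 5.9 1.6 1.6
   vertex 5.9 2.6 4.5
   vertex 5.3 0.5 1.9
  endloop
 endfacet
 facet normal -0.100 0.078 -0.992
  outer loop
   vertex 5.9 1.6 1.6
   vertex 2.1 3.1 2.1
   vertex 4.2 5.8 2.1
  endloop
 endfacet
 facet normal -0.191 -0.160 -0.969
  outer loop
   vertex 5.9 1.6 1.6
   vertex 5.3 0.5 1.9
   vertex 2.1 3.1 2.1
  endloop
 endfacet
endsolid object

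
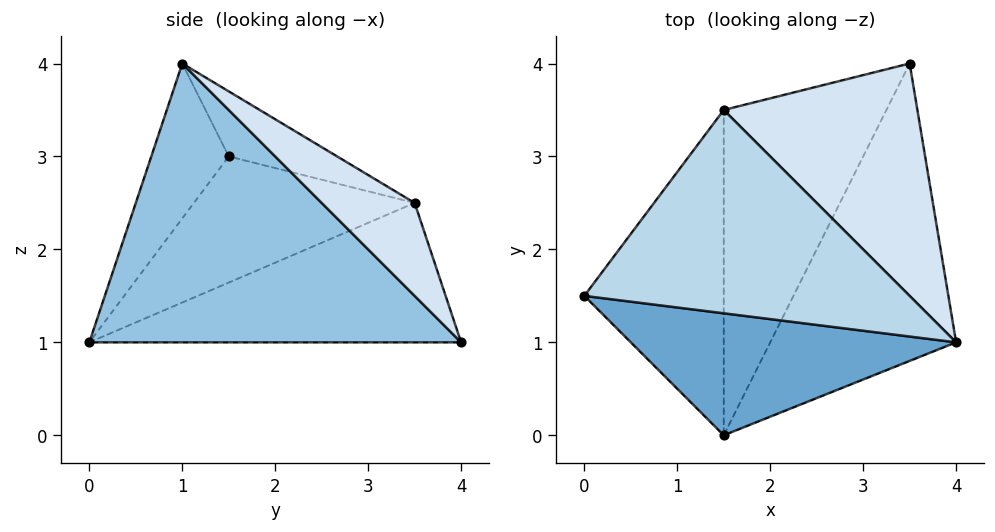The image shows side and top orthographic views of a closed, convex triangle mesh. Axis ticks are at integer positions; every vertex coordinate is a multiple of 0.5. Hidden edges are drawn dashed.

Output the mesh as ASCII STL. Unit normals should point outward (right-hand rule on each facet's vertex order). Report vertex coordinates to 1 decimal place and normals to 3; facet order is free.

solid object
 facet normal -0.224 -0.853 0.471
  outer loop
   vertex 1.5 0.0 1.0
   vertex 4.0 1.0 4.0
   vertex 0.0 1.5 3.0
  endloop
 endfacet
 facet normal 0.768 -0.384 -0.512
  outer loop
   vertex 1.5 0.0 1.0
   vertex 3.5 4.0 1.0
   vertex 4.0 1.0 4.0
  endloop
 endfacet
 facet normal -0.183 0.365 0.913
  outer loop
   vertex 1.5 3.5 2.5
   vertex 0.0 1.5 3.0
   vertex 4.0 1.0 4.0
  endloop
 endfacet
 facet normal 0.310 0.698 0.646
  outer loop
   vertex 1.5 3.5 2.5
   vertex 4.0 1.0 4.0
   vertex 3.5 4.0 1.0
  endloop
 endfacet
 facet normal -0.639 0.303 -0.707
  outer loop
   vertex 1.5 3.5 2.5
   vertex 1.5 0.0 1.0
   vertex 0.0 1.5 3.0
  endloop
 endfacet
 facet normal -0.619 0.309 -0.722
  outer loop
   vertex 1.5 3.5 2.5
   vertex 3.5 4.0 1.0
   vertex 1.5 0.0 1.0
  endloop
 endfacet
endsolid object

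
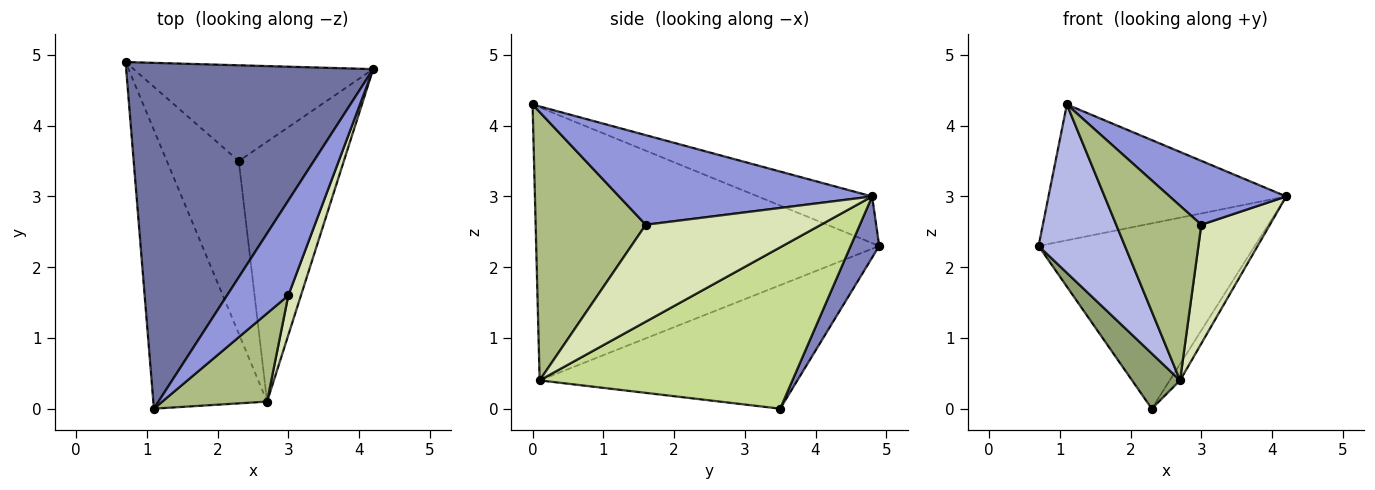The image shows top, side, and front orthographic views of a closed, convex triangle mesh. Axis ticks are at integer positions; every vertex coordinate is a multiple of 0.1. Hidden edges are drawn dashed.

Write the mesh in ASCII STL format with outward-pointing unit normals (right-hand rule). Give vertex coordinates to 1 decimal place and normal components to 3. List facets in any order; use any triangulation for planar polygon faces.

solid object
 facet normal -0.173 0.360 0.917
  outer loop
   vertex 1.1 0.0 4.3
   vertex 4.2 4.8 3.0
   vertex 0.7 4.9 2.3
  endloop
 endfacet
 facet normal 0.116 0.882 -0.456
  outer loop
   vertex 2.3 3.5 0.0
   vertex 0.7 4.9 2.3
   vertex 4.2 4.8 3.0
  endloop
 endfacet
 facet normal 0.771 -0.355 0.528
  outer loop
   vertex 3.0 1.6 2.6
   vertex 4.2 4.8 3.0
   vertex 1.1 0.0 4.3
  endloop
 endfacet
 facet normal -0.899 -0.226 -0.375
  outer loop
   vertex 2.7 0.1 0.4
   vertex 1.1 0.0 4.3
   vertex 0.7 4.9 2.3
  endloop
 endfacet
 facet normal -0.853 -0.159 -0.497
  outer loop
   vertex 2.7 0.1 0.4
   vertex 0.7 4.9 2.3
   vertex 2.3 3.5 0.0
  endloop
 endfacet
 facet normal 0.756 -0.584 0.295
  outer loop
   vertex 2.7 0.1 0.4
   vertex 3.0 1.6 2.6
   vertex 1.1 0.0 4.3
  endloop
 endfacet
 facet normal 0.838 0.034 -0.545
  outer loop
   vertex 2.7 0.1 0.4
   vertex 2.3 3.5 0.0
   vertex 4.2 4.8 3.0
  endloop
 endfacet
 facet normal 0.924 -0.362 0.121
  outer loop
   vertex 2.7 0.1 0.4
   vertex 4.2 4.8 3.0
   vertex 3.0 1.6 2.6
  endloop
 endfacet
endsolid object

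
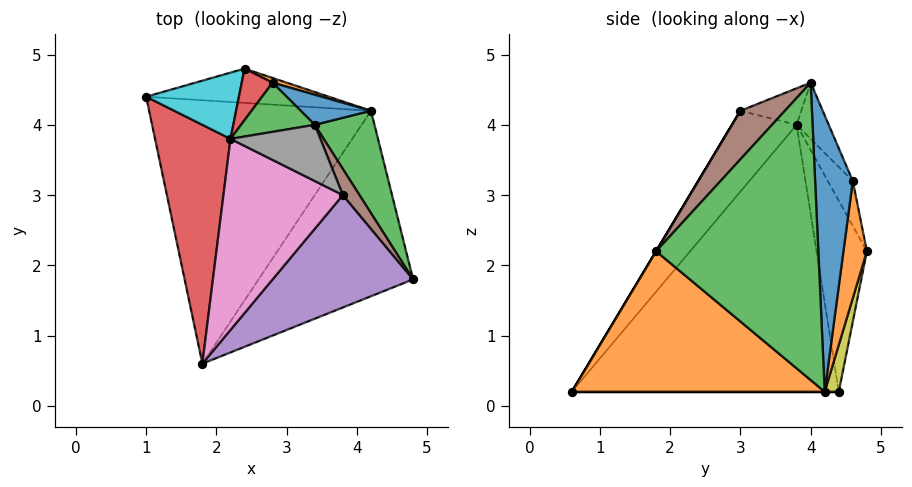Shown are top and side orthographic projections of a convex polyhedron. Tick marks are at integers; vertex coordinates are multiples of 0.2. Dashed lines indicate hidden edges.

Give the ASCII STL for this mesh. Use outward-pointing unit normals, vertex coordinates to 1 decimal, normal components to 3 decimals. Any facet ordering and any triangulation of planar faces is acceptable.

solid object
 facet normal 0.000 0.000 -1.000
  outer loop
   vertex 4.2 4.2 0.2
   vertex 1.8 0.6 0.2
   vertex 1.0 4.4 0.2
  endloop
 endfacet
 facet normal 0.614 -0.409 -0.675
  outer loop
   vertex 4.2 4.2 0.2
   vertex 4.8 1.8 2.2
   vertex 1.8 0.6 0.2
  endloop
 endfacet
 facet normal 0.907 0.379 0.182
  outer loop
   vertex 4.2 4.2 0.2
   vertex 3.4 4.0 4.6
   vertex 4.8 1.8 2.2
  endloop
 endfacet
 facet normal -0.943 -0.199 0.266
  outer loop
   vertex 2.2 3.8 4.0
   vertex 1.0 4.4 0.2
   vertex 1.8 0.6 0.2
  endloop
 endfacet
 facet normal 0.000 -0.857 0.514
  outer loop
   vertex 3.8 3.0 4.2
   vertex 1.8 0.6 0.2
   vertex 4.8 1.8 2.2
  endloop
 endfacet
 facet normal 0.918 0.242 0.314
  outer loop
   vertex 3.8 3.0 4.2
   vertex 4.8 1.8 2.2
   vertex 3.4 4.0 4.6
  endloop
 endfacet
 facet normal -0.414 -0.674 0.612
  outer loop
   vertex 3.8 3.0 4.2
   vertex 2.2 3.8 4.0
   vertex 1.8 0.6 0.2
  endloop
 endfacet
 facet normal -0.334 -0.462 0.822
  outer loop
   vertex 3.8 3.0 4.2
   vertex 3.4 4.0 4.6
   vertex 2.2 3.8 4.0
  endloop
 endfacet
 facet normal 0.061 0.970 -0.236
  outer loop
   vertex 2.4 4.8 2.2
   vertex 4.2 4.2 0.2
   vertex 1.0 4.4 0.2
  endloop
 endfacet
 facet normal -0.647 0.695 0.314
  outer loop
   vertex 2.4 4.8 2.2
   vertex 1.0 4.4 0.2
   vertex 2.2 3.8 4.0
  endloop
 endfacet
 facet normal 0.527 0.839 0.134
  outer loop
   vertex 2.8 4.6 3.2
   vertex 3.4 4.0 4.6
   vertex 4.2 4.2 0.2
  endloop
 endfacet
 facet normal 0.359 0.932 0.043
  outer loop
   vertex 2.8 4.6 3.2
   vertex 4.2 4.2 0.2
   vertex 2.4 4.8 2.2
  endloop
 endfacet
 facet normal -0.379 0.781 0.497
  outer loop
   vertex 2.8 4.6 3.2
   vertex 2.2 3.8 4.0
   vertex 3.4 4.0 4.6
  endloop
 endfacet
 facet normal -0.532 0.764 0.365
  outer loop
   vertex 2.8 4.6 3.2
   vertex 2.4 4.8 2.2
   vertex 2.2 3.8 4.0
  endloop
 endfacet
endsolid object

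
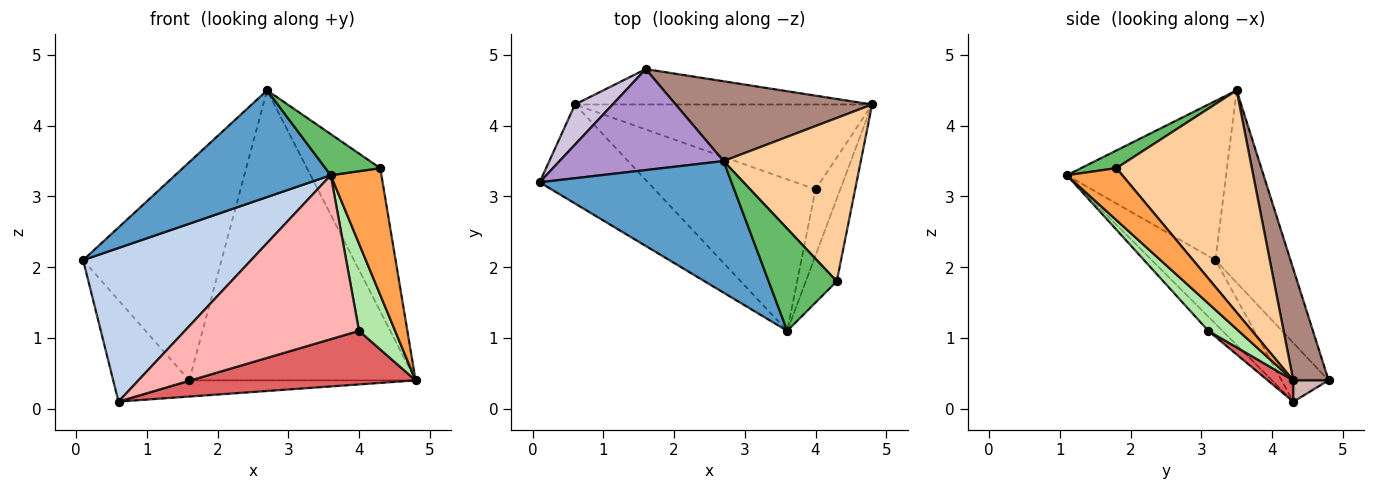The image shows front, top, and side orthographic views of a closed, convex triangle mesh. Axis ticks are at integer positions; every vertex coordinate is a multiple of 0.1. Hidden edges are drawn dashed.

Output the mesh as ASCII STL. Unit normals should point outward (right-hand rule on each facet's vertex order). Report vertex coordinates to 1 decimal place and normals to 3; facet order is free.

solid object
 facet normal -0.542 -0.530 0.653
  outer loop
   vertex 2.7 3.5 4.5
   vertex 0.1 3.2 2.1
   vertex 3.6 1.1 3.3
  endloop
 endfacet
 facet normal -0.303 -0.801 -0.516
  outer loop
   vertex 0.6 4.3 0.1
   vertex 3.6 1.1 3.3
   vertex 0.1 3.2 2.1
  endloop
 endfacet
 facet normal 0.675 -0.618 -0.402
  outer loop
   vertex 4.3 1.8 3.4
   vertex 3.6 1.1 3.3
   vertex 4.8 4.3 0.4
  endloop
 endfacet
 facet normal 0.773 0.418 0.477
  outer loop
   vertex 4.3 1.8 3.4
   vertex 4.8 4.3 0.4
   vertex 2.7 3.5 4.5
  endloop
 endfacet
 facet normal 0.234 -0.363 0.902
  outer loop
   vertex 4.3 1.8 3.4
   vertex 2.7 3.5 4.5
   vertex 3.6 1.1 3.3
  endloop
 endfacet
 facet normal 0.556 -0.663 -0.502
  outer loop
   vertex 4.0 3.1 1.1
   vertex 4.8 4.3 0.4
   vertex 3.6 1.1 3.3
  endloop
 endfacet
 facet normal 0.060 -0.533 -0.844
  outer loop
   vertex 4.0 3.1 1.1
   vertex 0.6 4.3 0.1
   vertex 4.8 4.3 0.4
  endloop
 endfacet
 facet normal -0.060 -0.733 -0.677
  outer loop
   vertex 4.0 3.1 1.1
   vertex 3.6 1.1 3.3
   vertex 0.6 4.3 0.1
  endloop
 endfacet
 facet normal -0.442 0.814 0.377
  outer loop
   vertex 1.6 4.8 0.4
   vertex 0.1 3.2 2.1
   vertex 2.7 3.5 4.5
  endloop
 endfacet
 facet normal -0.499 0.806 0.319
  outer loop
   vertex 1.6 4.8 0.4
   vertex 0.6 4.3 0.1
   vertex 0.1 3.2 2.1
  endloop
 endfacet
 facet normal 0.149 0.953 0.262
  outer loop
   vertex 1.6 4.8 0.4
   vertex 2.7 3.5 4.5
   vertex 4.8 4.3 0.4
  endloop
 endfacet
 facet normal 0.065 0.415 -0.908
  outer loop
   vertex 1.6 4.8 0.4
   vertex 4.8 4.3 0.4
   vertex 0.6 4.3 0.1
  endloop
 endfacet
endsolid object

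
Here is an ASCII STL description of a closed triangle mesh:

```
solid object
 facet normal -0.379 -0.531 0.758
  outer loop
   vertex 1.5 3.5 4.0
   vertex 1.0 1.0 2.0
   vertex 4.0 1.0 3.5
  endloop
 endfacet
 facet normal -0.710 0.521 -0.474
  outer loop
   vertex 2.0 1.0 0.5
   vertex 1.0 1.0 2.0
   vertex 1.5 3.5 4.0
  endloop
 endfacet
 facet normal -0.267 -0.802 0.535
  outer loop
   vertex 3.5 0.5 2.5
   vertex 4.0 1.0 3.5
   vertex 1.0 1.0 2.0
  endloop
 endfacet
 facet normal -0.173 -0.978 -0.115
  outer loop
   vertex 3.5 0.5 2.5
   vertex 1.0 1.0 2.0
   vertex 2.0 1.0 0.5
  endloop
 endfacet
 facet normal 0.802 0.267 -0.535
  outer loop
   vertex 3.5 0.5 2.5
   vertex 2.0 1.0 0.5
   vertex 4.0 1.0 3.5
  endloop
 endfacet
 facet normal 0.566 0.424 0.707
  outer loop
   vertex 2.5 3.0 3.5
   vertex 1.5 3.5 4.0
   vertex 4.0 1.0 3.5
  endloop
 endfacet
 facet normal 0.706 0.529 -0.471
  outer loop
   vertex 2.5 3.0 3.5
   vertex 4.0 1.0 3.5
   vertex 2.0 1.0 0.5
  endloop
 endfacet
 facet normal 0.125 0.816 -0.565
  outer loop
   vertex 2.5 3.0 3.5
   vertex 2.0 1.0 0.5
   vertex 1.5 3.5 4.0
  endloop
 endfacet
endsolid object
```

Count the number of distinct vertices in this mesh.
6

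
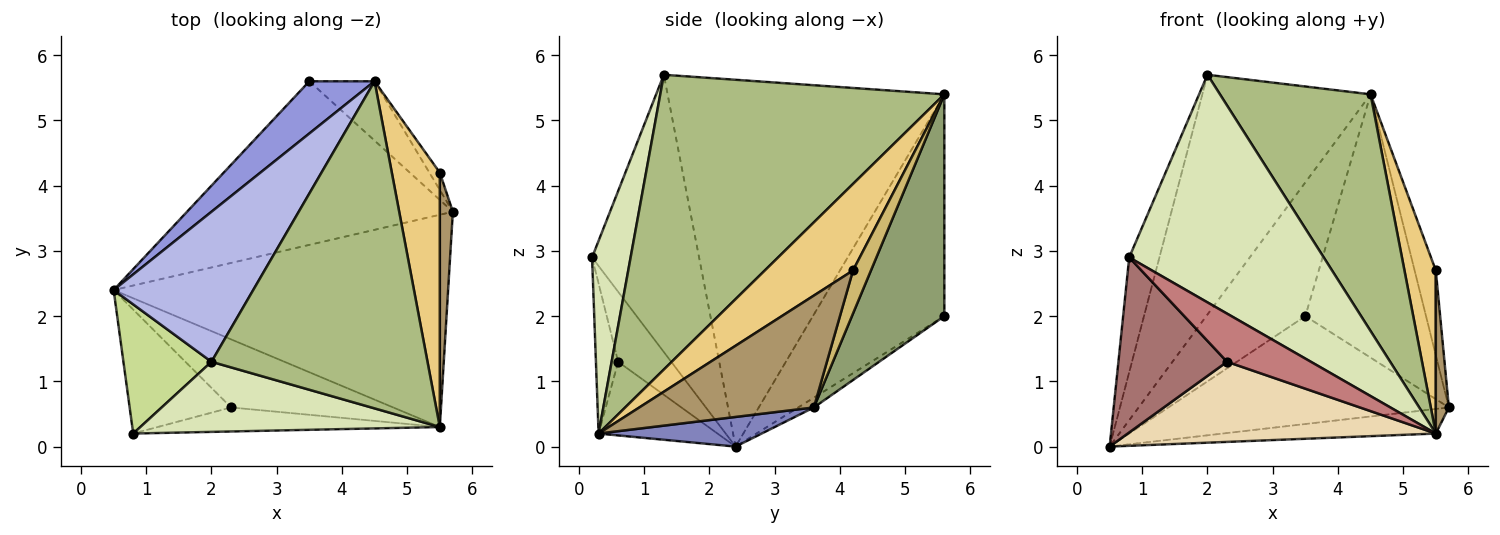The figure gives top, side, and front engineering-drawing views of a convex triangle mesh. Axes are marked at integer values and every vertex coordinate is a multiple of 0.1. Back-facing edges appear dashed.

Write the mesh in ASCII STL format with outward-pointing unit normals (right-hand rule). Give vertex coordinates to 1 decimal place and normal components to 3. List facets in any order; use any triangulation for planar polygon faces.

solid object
 facet normal -0.031 0.550 -0.834
  outer loop
   vertex 3.5 5.6 2.0
   vertex 5.7 3.6 0.6
   vertex 0.5 2.4 0.0
  endloop
 endfacet
 facet normal 0.088 0.115 -0.990
  outer loop
   vertex 5.5 0.3 0.2
   vertex 0.5 2.4 0.0
   vertex 5.7 3.6 0.6
  endloop
 endfacet
 facet normal -0.777 0.586 0.229
  outer loop
   vertex 4.5 5.6 5.4
   vertex 3.5 5.6 2.0
   vertex 0.5 2.4 0.0
  endloop
 endfacet
 facet normal -0.813 0.494 0.309
  outer loop
   vertex 4.5 5.6 5.4
   vertex 0.5 2.4 0.0
   vertex 2.0 1.3 5.7
  endloop
 endfacet
 facet normal 0.598 0.782 -0.176
  outer loop
   vertex 4.5 5.6 5.4
   vertex 5.7 3.6 0.6
   vertex 3.5 5.6 2.0
  endloop
 endfacet
 facet normal 0.742 -0.393 0.543
  outer loop
   vertex 4.5 5.6 5.4
   vertex 2.0 1.3 5.7
   vertex 5.5 0.3 0.2
  endloop
 endfacet
 facet normal -0.920 0.260 0.292
  outer loop
   vertex 0.8 0.2 2.9
   vertex 2.0 1.3 5.7
   vertex 0.5 2.4 0.0
  endloop
 endfacet
 facet normal 0.186 -0.939 0.289
  outer loop
   vertex 0.8 0.2 2.9
   vertex 5.5 0.3 0.2
   vertex 2.0 1.3 5.7
  endloop
 endfacet
 facet normal 0.991 -0.074 0.115
  outer loop
   vertex 5.5 4.2 2.7
   vertex 5.5 0.3 0.2
   vertex 5.7 3.6 0.6
  endloop
 endfacet
 facet normal 0.638 0.754 -0.155
  outer loop
   vertex 5.5 4.2 2.7
   vertex 5.7 3.6 0.6
   vertex 4.5 5.6 5.4
  endloop
 endfacet
 facet normal 0.835 -0.297 0.463
  outer loop
   vertex 5.5 4.2 2.7
   vertex 4.5 5.6 5.4
   vertex 5.5 0.3 0.2
  endloop
 endfacet
 facet normal -0.282 -0.731 -0.621
  outer loop
   vertex 2.3 0.6 1.3
   vertex 0.5 2.4 0.0
   vertex 5.5 0.3 0.2
  endloop
 endfacet
 facet normal -0.370 -0.758 -0.537
  outer loop
   vertex 2.3 0.6 1.3
   vertex 0.8 0.2 2.9
   vertex 0.5 2.4 0.0
  endloop
 endfacet
 facet normal -0.231 -0.871 -0.434
  outer loop
   vertex 2.3 0.6 1.3
   vertex 5.5 0.3 0.2
   vertex 0.8 0.2 2.9
  endloop
 endfacet
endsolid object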